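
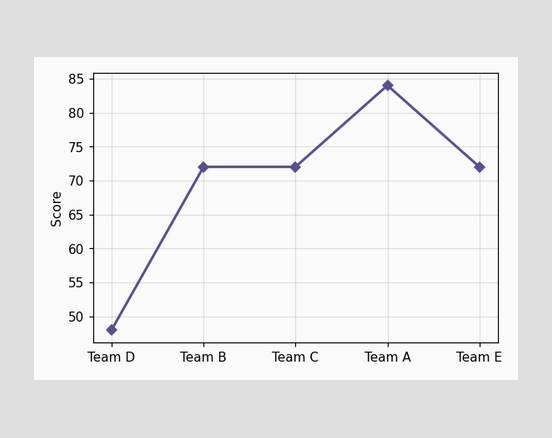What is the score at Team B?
At Team B, the line is at 72.

72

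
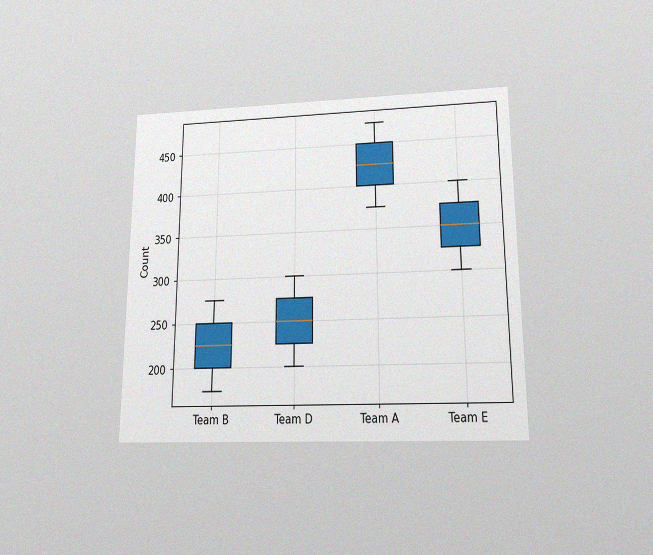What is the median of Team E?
350

The chart is viewed slightly from below, with some photo noise. The median line in the Team E box sits at 350.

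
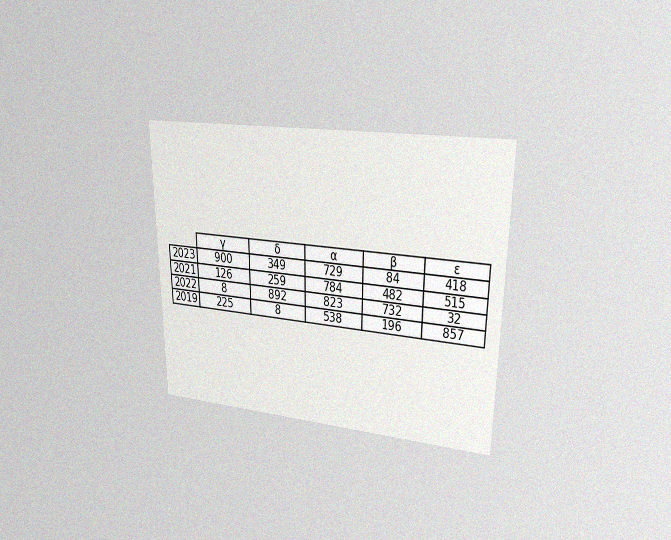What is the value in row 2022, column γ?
8

The chart is viewed at a slight angle, with some photo noise. The (2022, γ) cell reads 8.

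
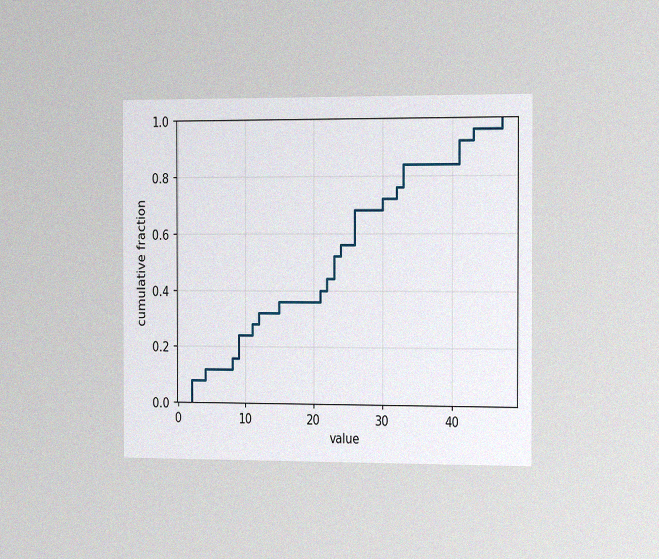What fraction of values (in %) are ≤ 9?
24%

The chart is viewed slightly from the right, with some photo noise. At x=9 the ECDF step is at 24%.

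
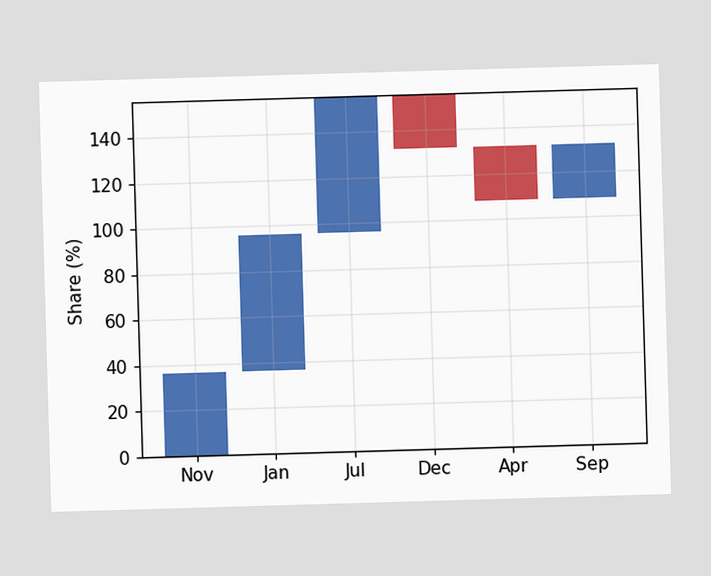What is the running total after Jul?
156%

After Jul the running total reaches 156%.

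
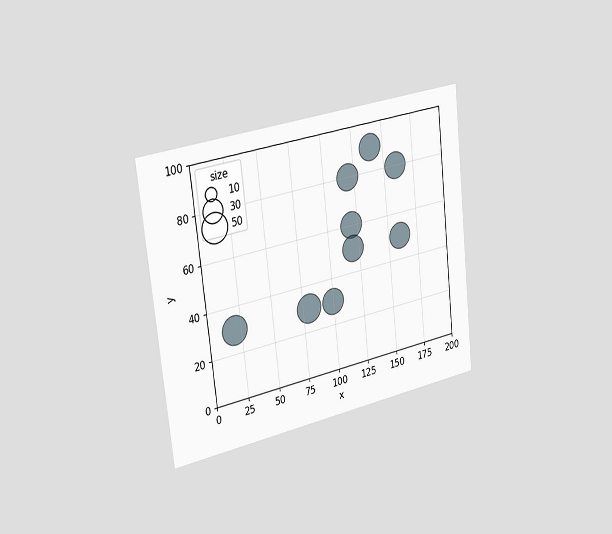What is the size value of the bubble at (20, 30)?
The chart is tilted about 6° counter-clockwise and viewed slightly from the left. Matching the bubble at (20, 30) against the size legend gives 50.

50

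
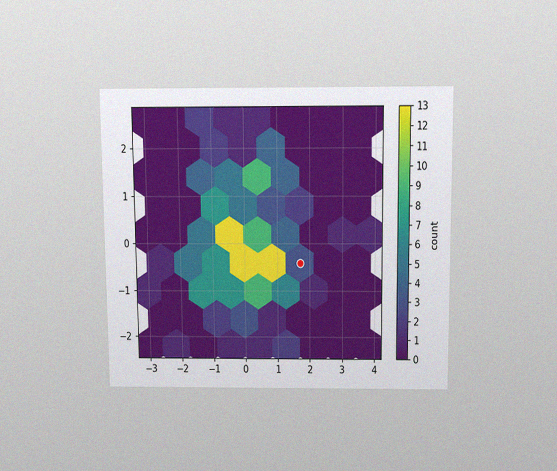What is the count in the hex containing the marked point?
3

The chart is viewed slightly from above, with some photo noise. The marked hex reads 3 on the colorbar.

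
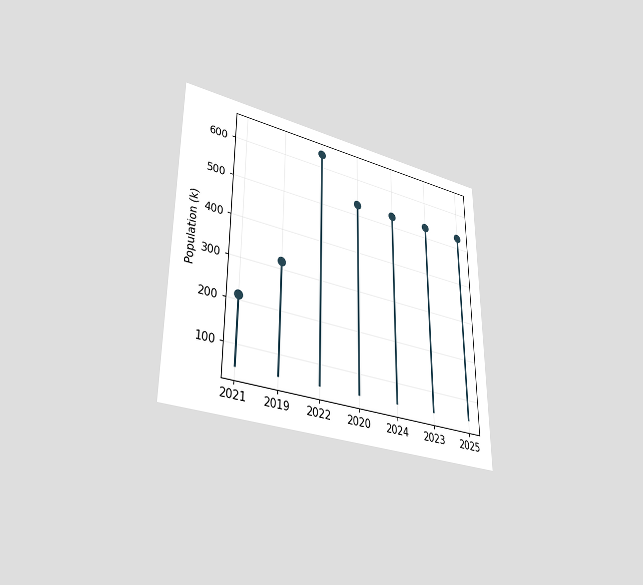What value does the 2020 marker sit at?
530k

The chart is viewed at a slight angle. The 2020 marker sits at 530k.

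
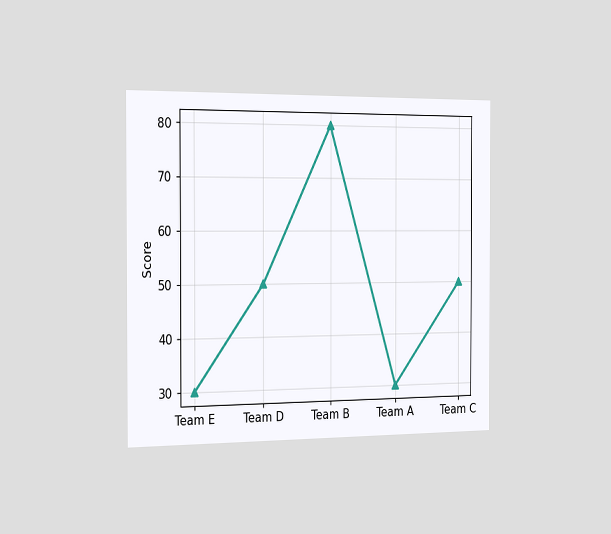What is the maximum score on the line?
The chart is viewed slightly from the left. The highest point is at Team B, and reading across to the y-axis gives 80.

80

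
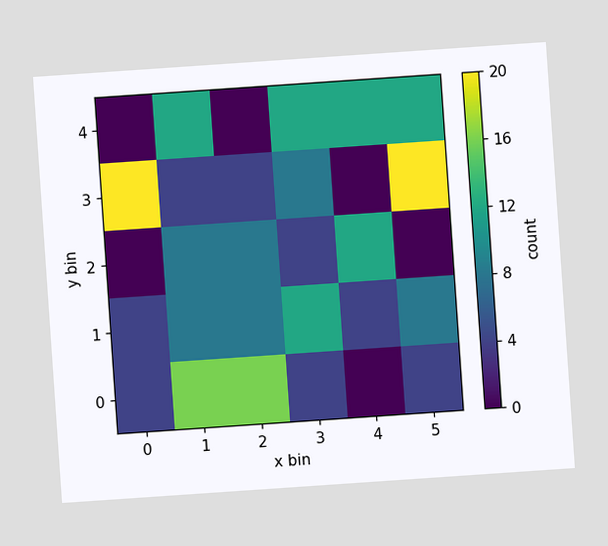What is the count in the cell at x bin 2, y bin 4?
0

The chart is tilted about 4° counter-clockwise. Matching the cell (2, 4) against the colorbar gives 0.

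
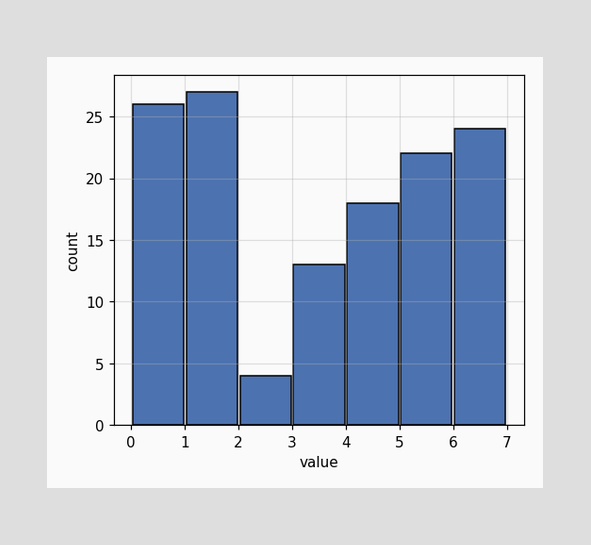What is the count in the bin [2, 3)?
4

The [2, 3) bin has height 4.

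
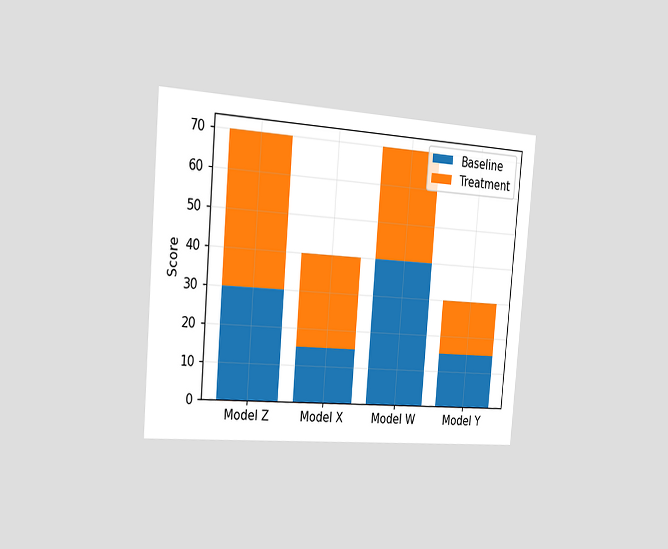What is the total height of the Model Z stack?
70

The chart is tilted about 5° clockwise and viewed slightly from the left. The Model Z stack's top reaches 70 on the y-axis.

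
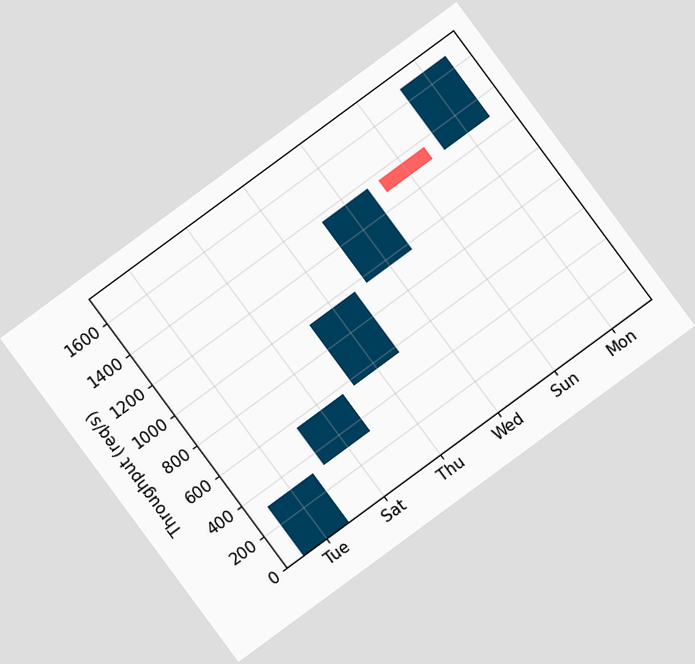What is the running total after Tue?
The chart is tilted about 36° counter-clockwise. After Tue the running total reaches 320req/s.

320req/s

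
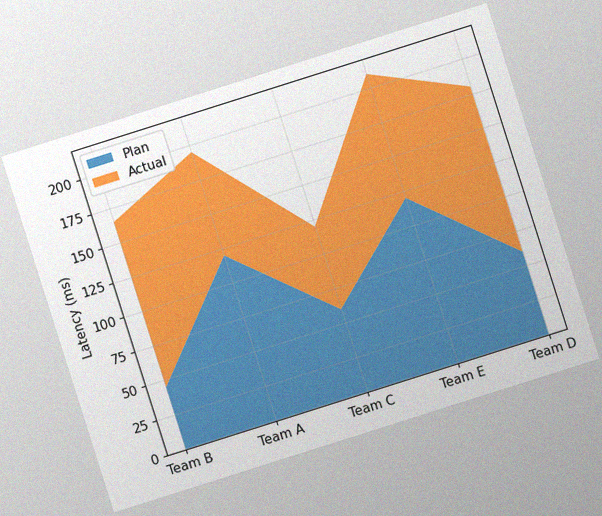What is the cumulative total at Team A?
The chart is tilted about 18° counter-clockwise, with some photo noise. The stacked total at Team A reaches 195ms.

195ms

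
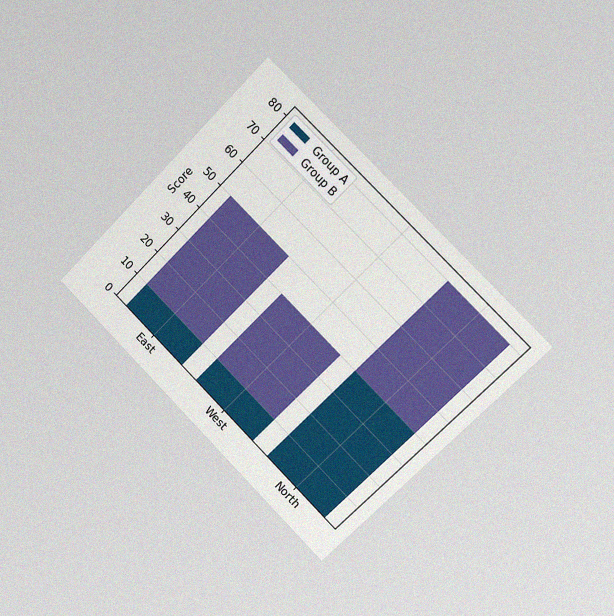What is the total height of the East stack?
The chart is tilted about 45° clockwise and viewed slightly from the right, with some photo noise. The East stack's top reaches 50 on the y-axis.

50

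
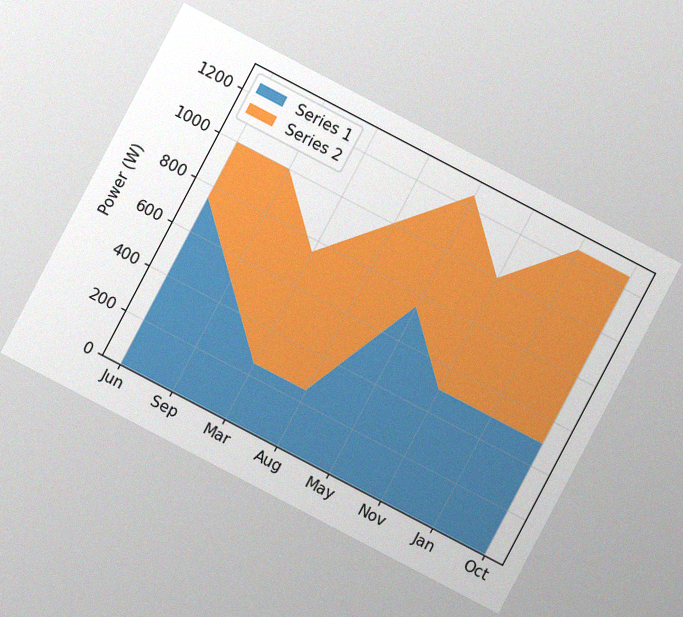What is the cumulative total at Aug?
1000W

The chart is tilted about 28° clockwise, with some photo noise. The stacked total at Aug reaches 1000W.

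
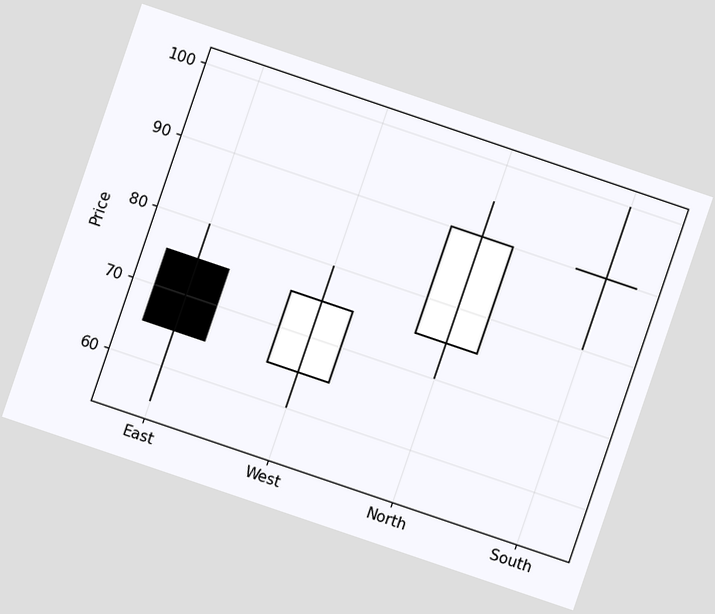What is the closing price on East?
65

The chart is tilted about 19° clockwise. The East candle closes at 65.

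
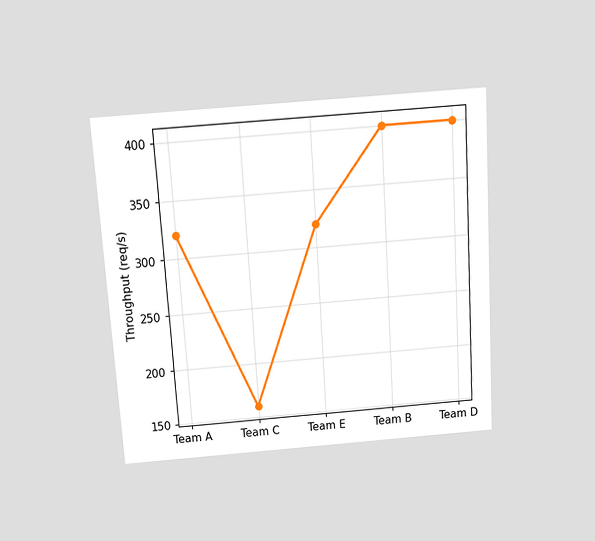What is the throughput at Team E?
The chart is tilted about 4° counter-clockwise and viewed slightly from above. At Team E, the line is at 320req/s.

320req/s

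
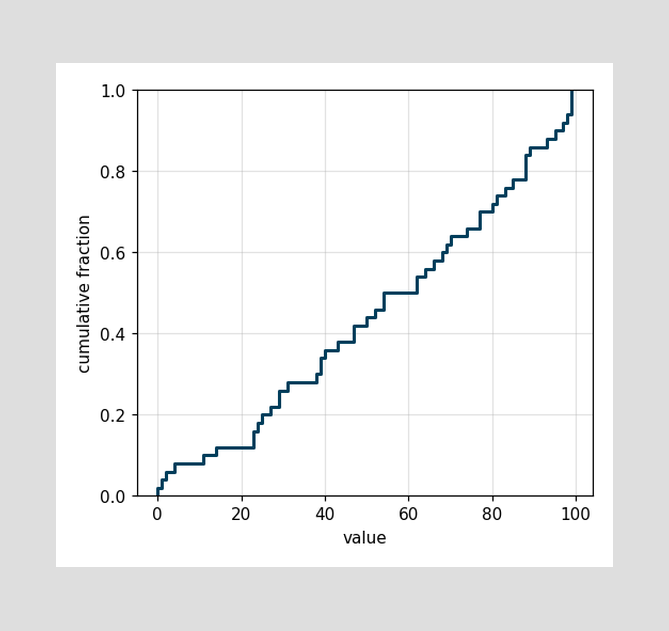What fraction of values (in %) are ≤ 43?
38%

At x=43 the ECDF step is at 38%.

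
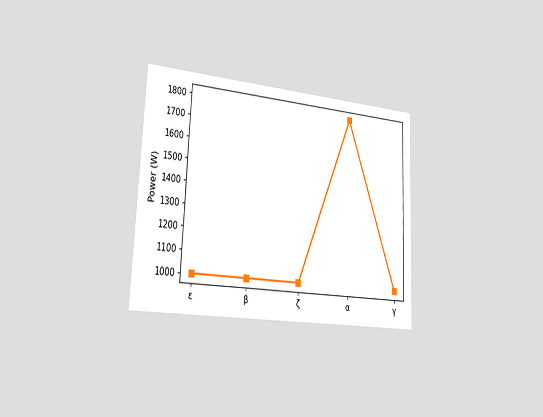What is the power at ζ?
1000W

The chart is tilted about 3° clockwise and viewed slightly from the left. At ζ, the line is at 1000W.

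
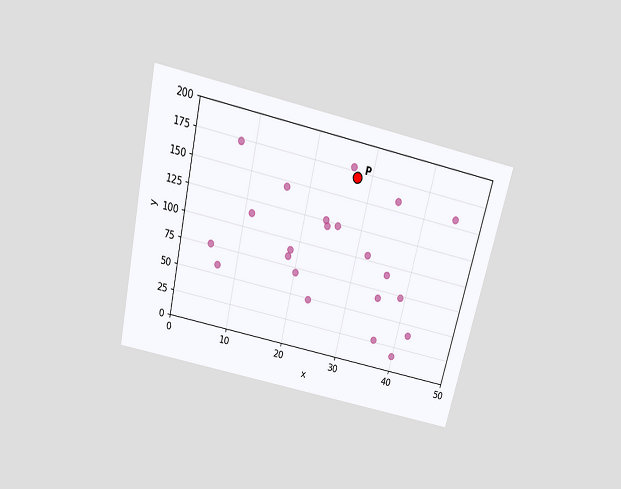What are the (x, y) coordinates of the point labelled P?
(27.5, 170)

The chart is tilted about 13° clockwise and viewed slightly from above. Following the gridlines from P to each axis, P sits at (27.5, 170).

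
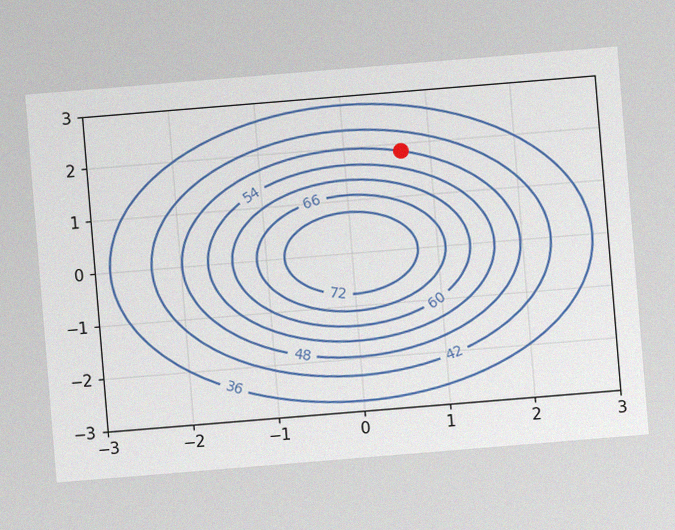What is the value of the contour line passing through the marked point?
48

The chart is tilted about 5° counter-clockwise, with some photo noise. The marked point sits on the contour labelled 48.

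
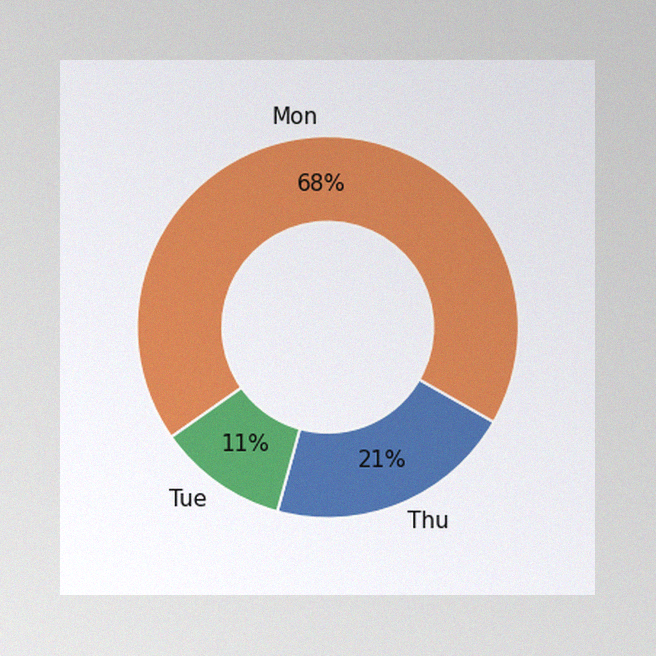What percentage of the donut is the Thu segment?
The image has some photo noise and uneven lighting. The Thu segment takes up 21% of the ring.

21%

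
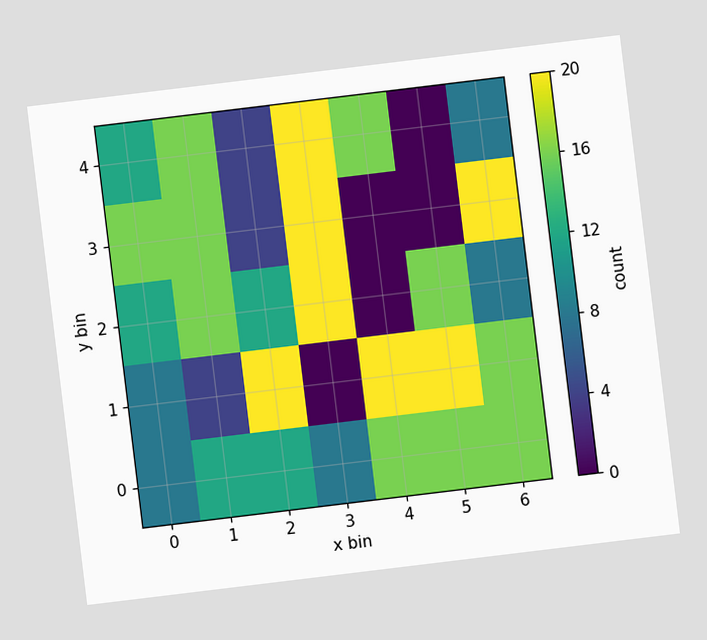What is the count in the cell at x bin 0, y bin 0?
8

The chart is tilted about 7° counter-clockwise. Matching the cell (0, 0) against the colorbar gives 8.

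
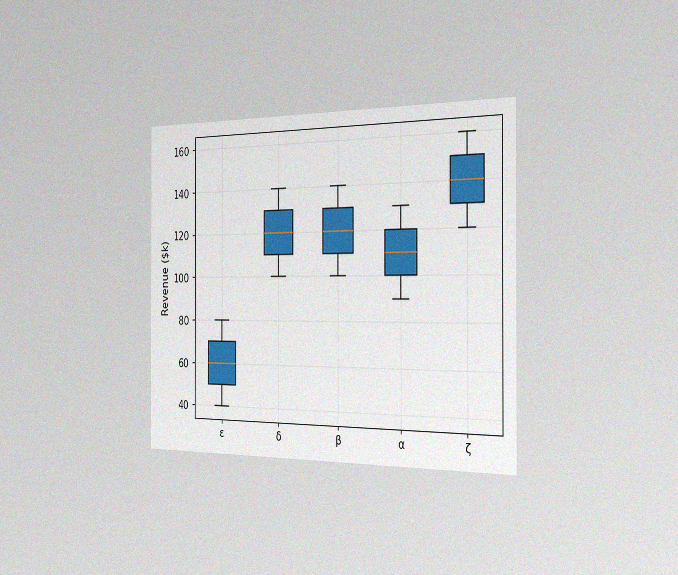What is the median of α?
The chart is viewed slightly from the right, with some photo noise. The median line in the α box sits at $110k.

$110k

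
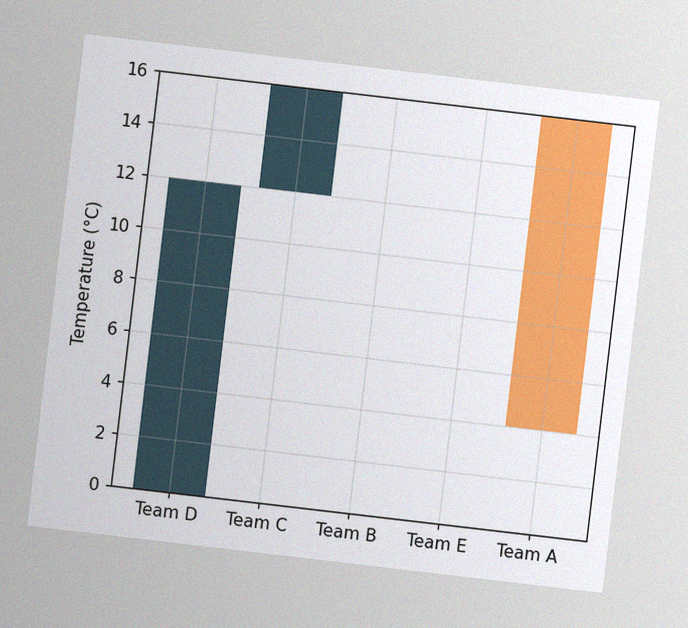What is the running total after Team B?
16°C

The chart is tilted about 7° clockwise, with some photo noise. After Team B the running total reaches 16°C.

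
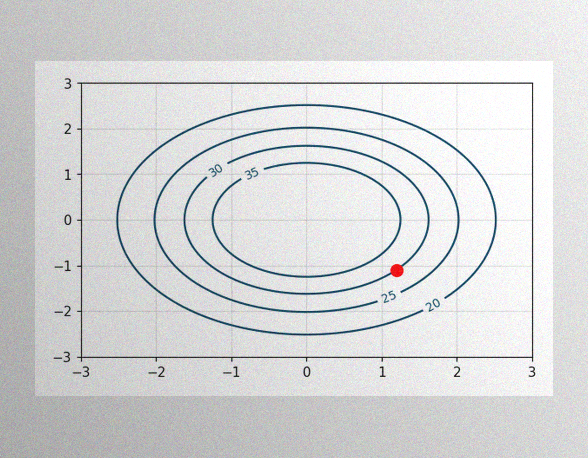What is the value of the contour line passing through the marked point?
30

The image has some photo noise and uneven lighting. The marked point sits on the contour labelled 30.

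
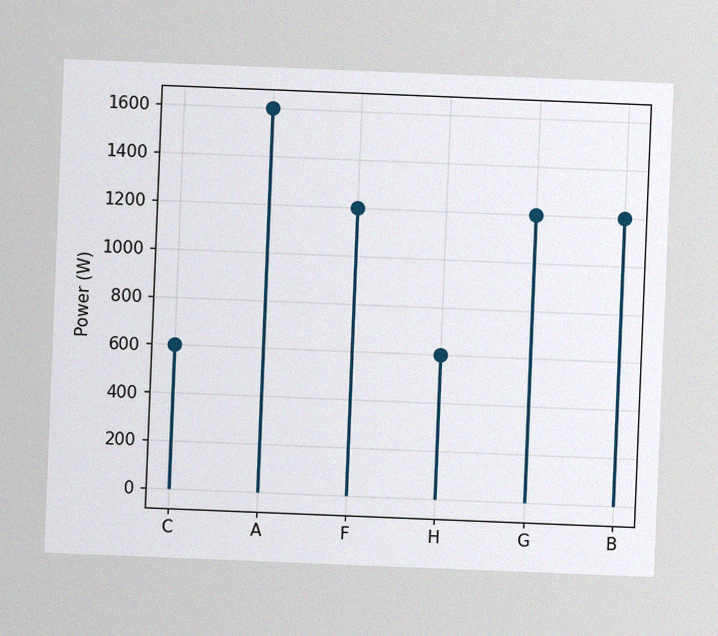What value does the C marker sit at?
The chart is tilted about 2° clockwise, with some photo noise. The C marker sits at 600W.

600W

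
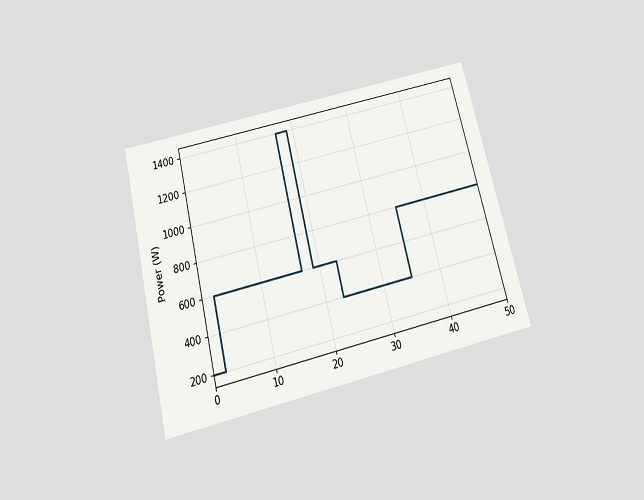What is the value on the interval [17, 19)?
The chart is tilted about 14° counter-clockwise and viewed slightly from below. On [17, 19) the step sits at 1400W.

1400W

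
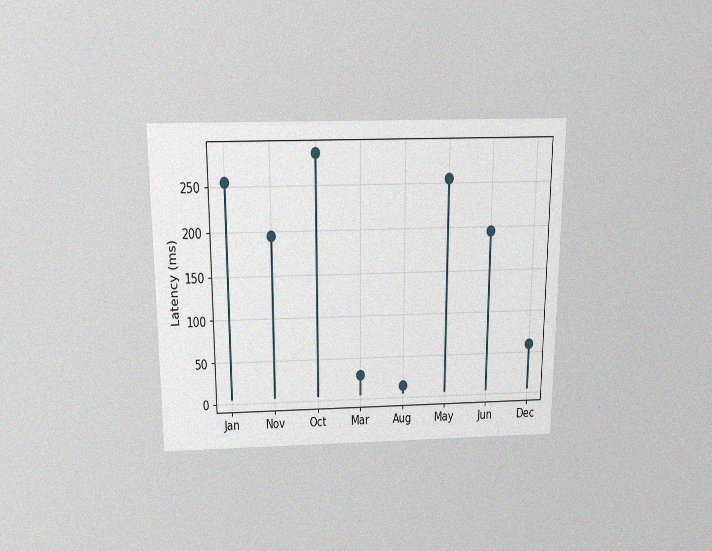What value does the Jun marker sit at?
195ms

The chart is viewed slightly from above, with some photo noise. The Jun marker sits at 195ms.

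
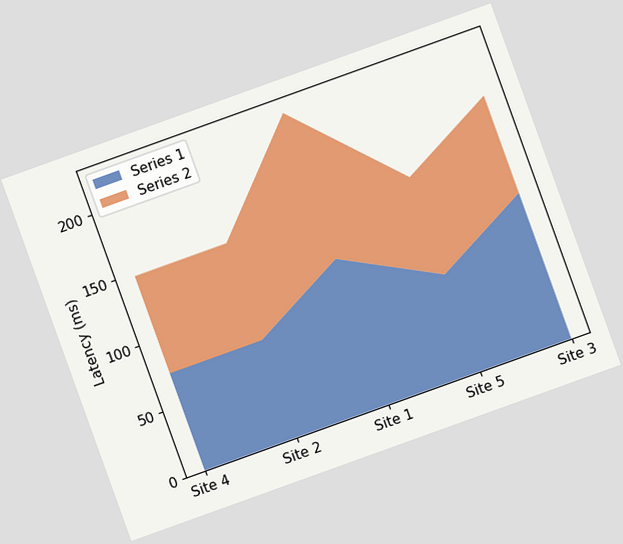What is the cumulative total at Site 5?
148ms

The chart is tilted about 20° counter-clockwise. The stacked total at Site 5 reaches 148ms.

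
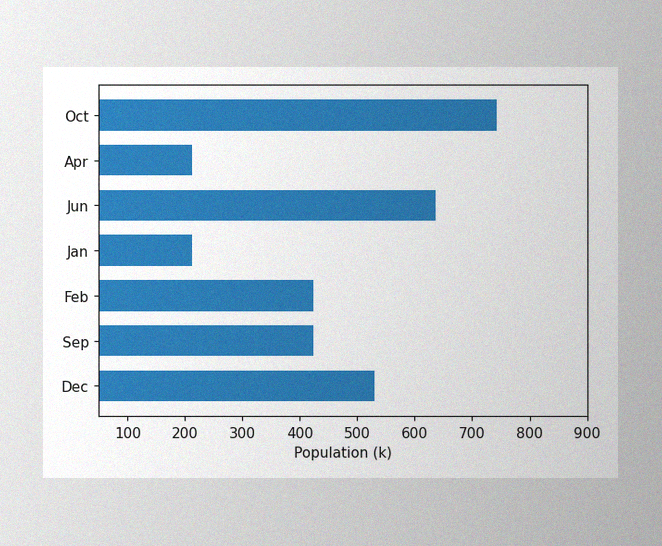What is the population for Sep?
The image has some photo noise and uneven lighting. Reading along the chart's x-axis, the Sep bar reaches 424k.

424k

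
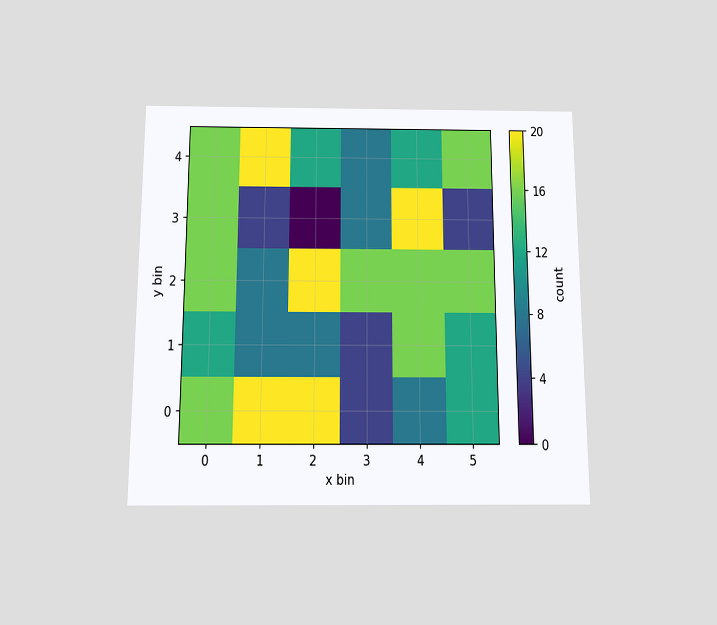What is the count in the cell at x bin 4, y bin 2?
The chart is viewed slightly from below. Matching the cell (4, 2) against the colorbar gives 16.

16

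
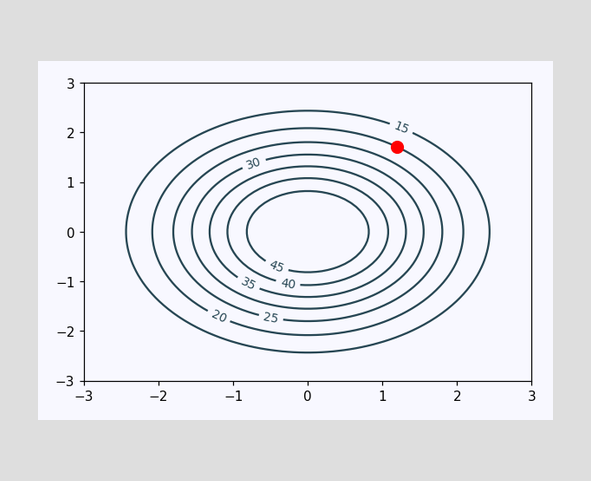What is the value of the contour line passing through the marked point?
20

The marked point sits on the contour labelled 20.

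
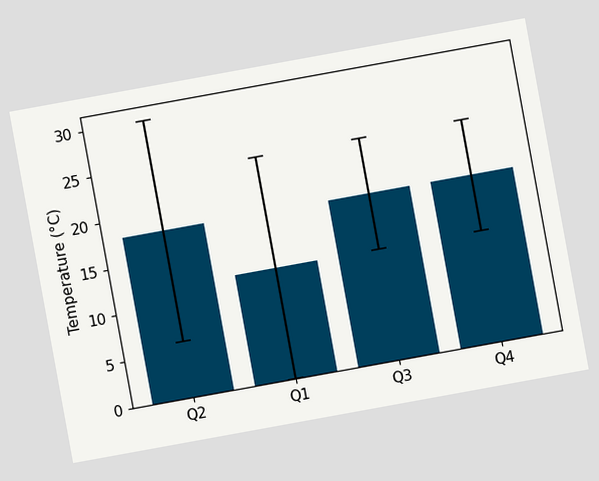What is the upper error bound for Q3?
The chart is tilted about 10° counter-clockwise. The Q3 bar's upper whisker reaches 24°C.

24°C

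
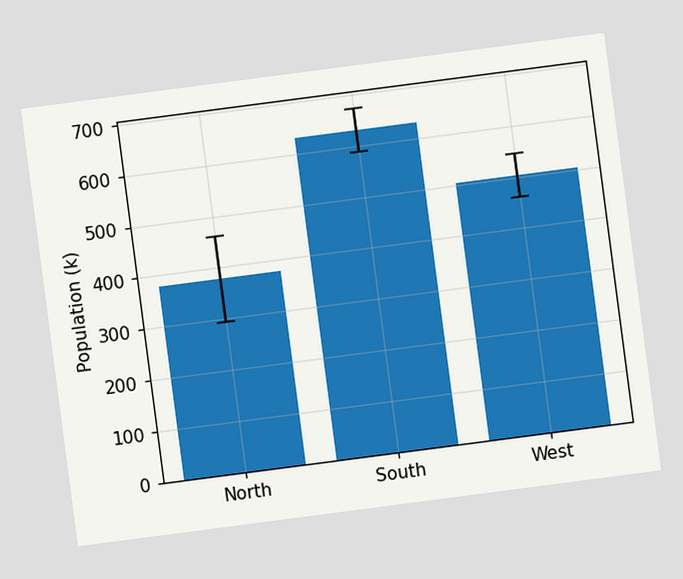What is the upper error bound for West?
The chart is tilted about 7° counter-clockwise. The West bar's upper whisker reaches 546k.

546k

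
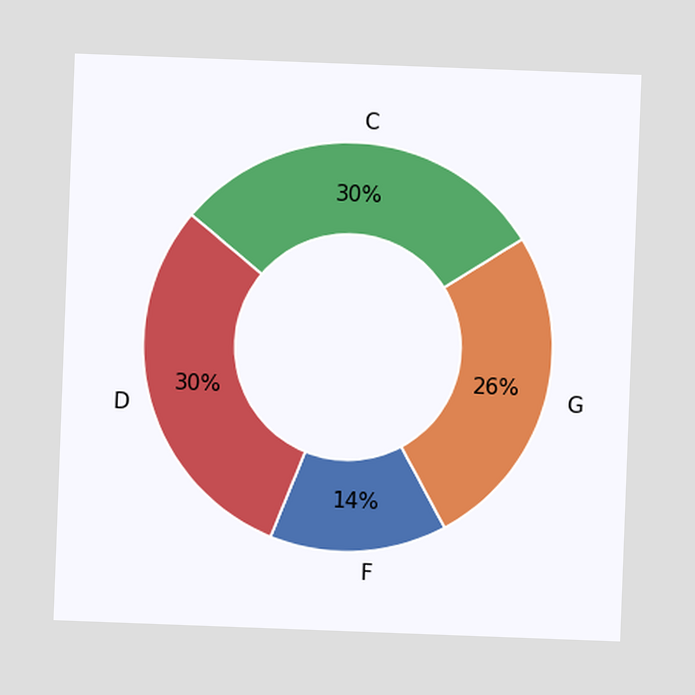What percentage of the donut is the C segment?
The chart is tilted about 2° clockwise. The C segment takes up 30% of the ring.

30%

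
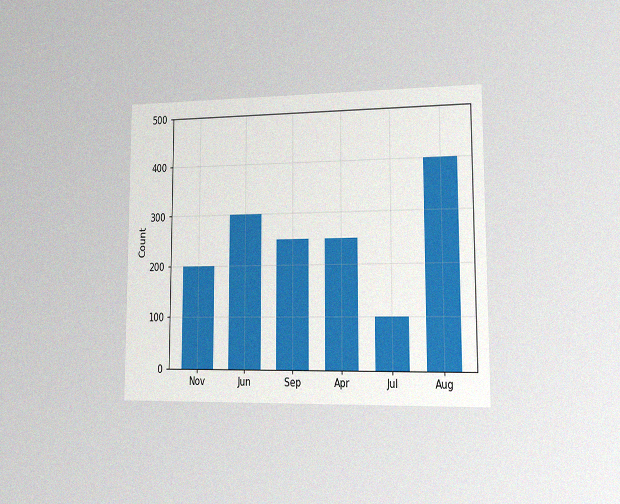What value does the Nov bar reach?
The chart is viewed slightly from the right, with some photo noise. Reading along the chart's y-axis, the Nov bar reaches 200.

200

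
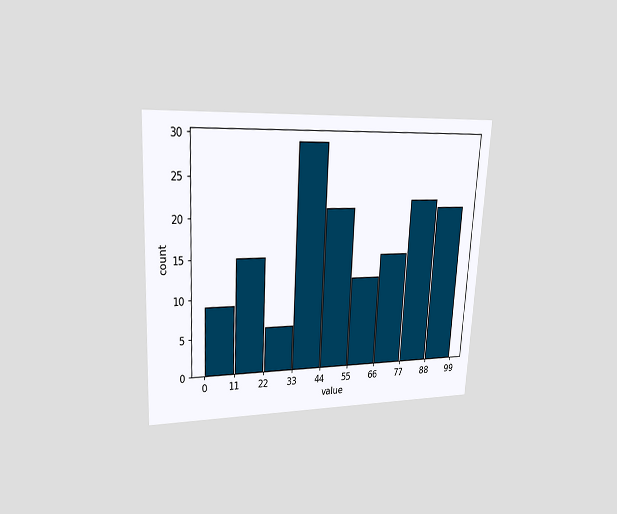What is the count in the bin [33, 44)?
29

The chart is tilted about 3° clockwise and viewed at a slight angle. The [33, 44) bin has height 29.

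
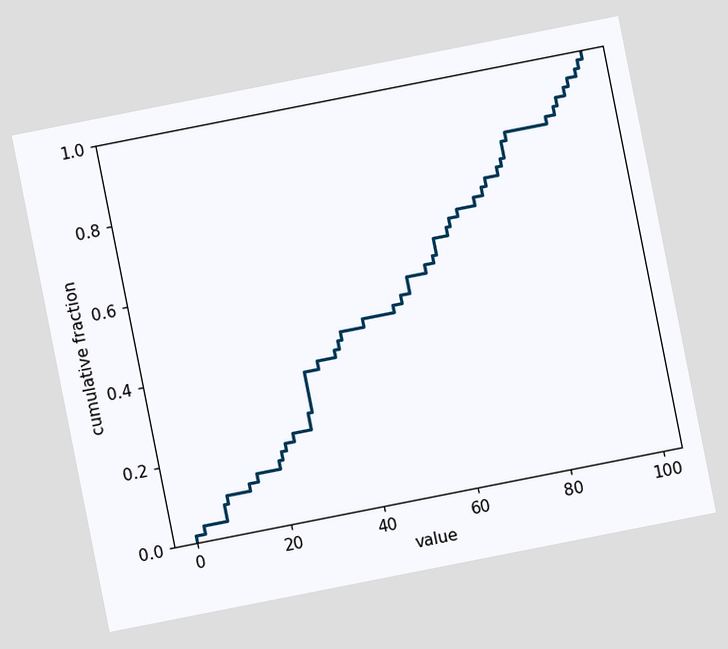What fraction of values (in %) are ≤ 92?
90%

The chart is tilted about 11° counter-clockwise. At x=92 the ECDF step is at 90%.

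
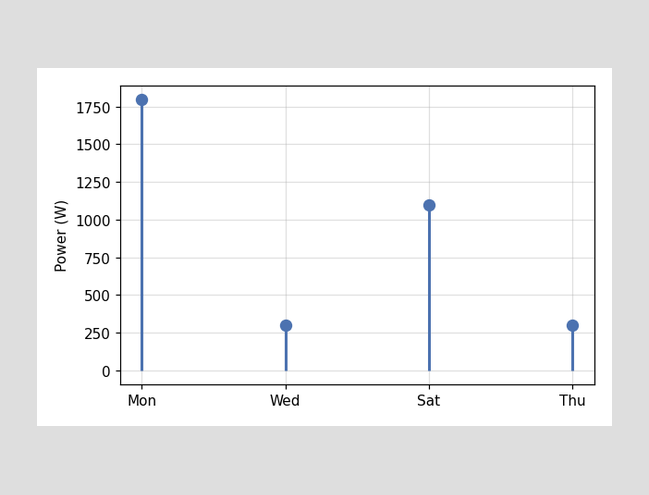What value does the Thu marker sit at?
300W

The Thu marker sits at 300W.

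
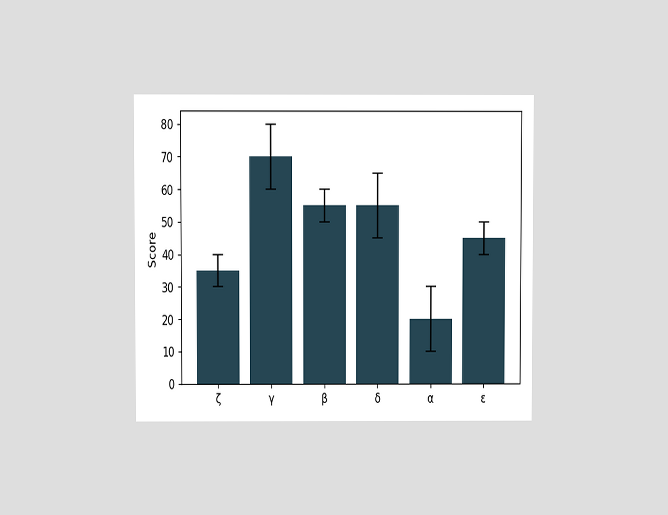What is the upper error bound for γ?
80

The chart is viewed at a slight angle. The γ bar's upper whisker reaches 80.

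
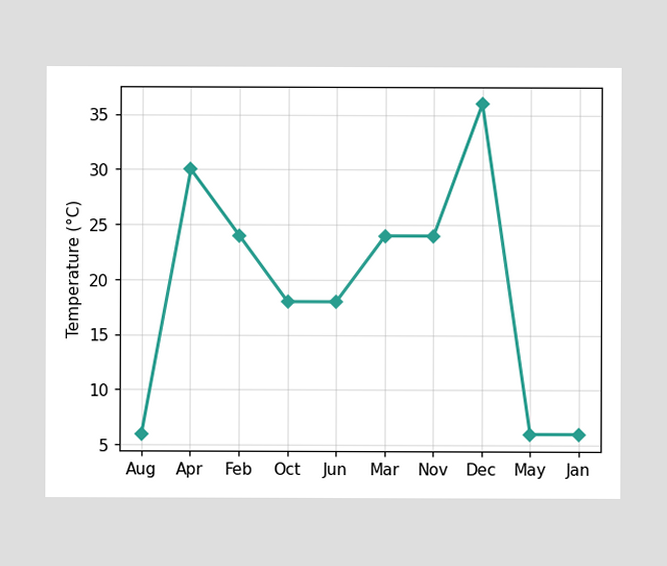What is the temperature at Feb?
24°C

At Feb, the line is at 24°C.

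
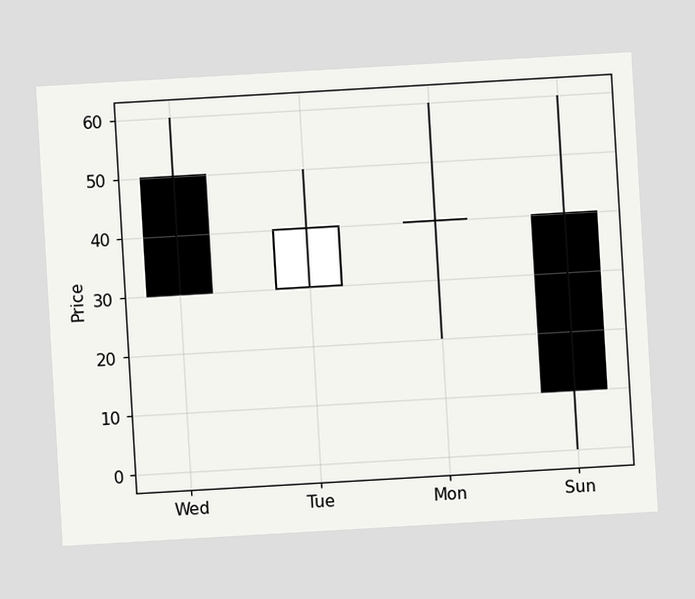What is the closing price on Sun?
The chart is tilted about 3° counter-clockwise. The Sun candle closes at 10.

10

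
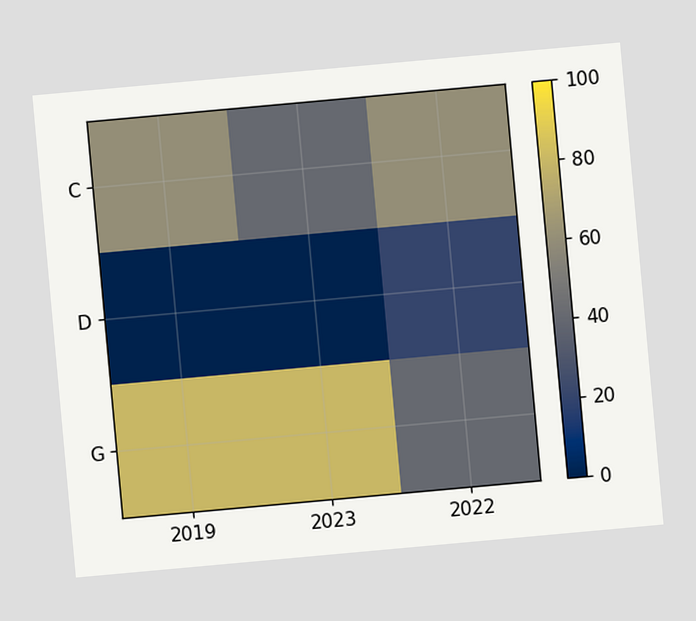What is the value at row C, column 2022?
60

The chart is tilted about 5° counter-clockwise. Matching cell (C, 2022) against the colorbar gives 60.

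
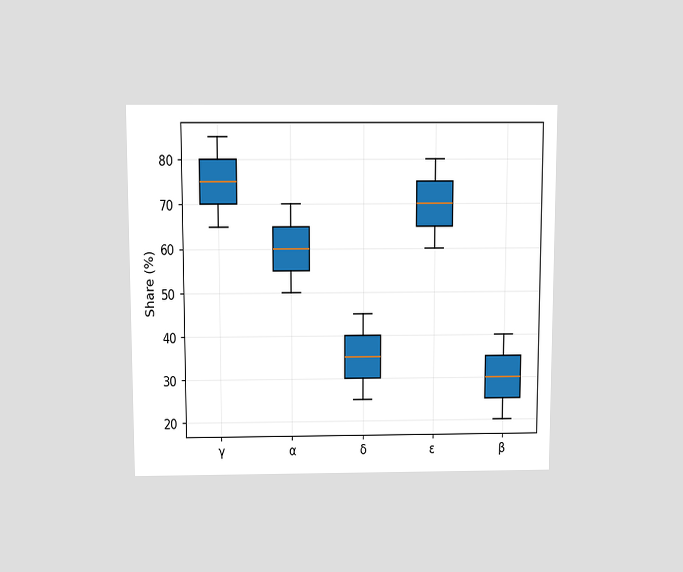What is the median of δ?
35%

The chart is viewed slightly from above. The median line in the δ box sits at 35%.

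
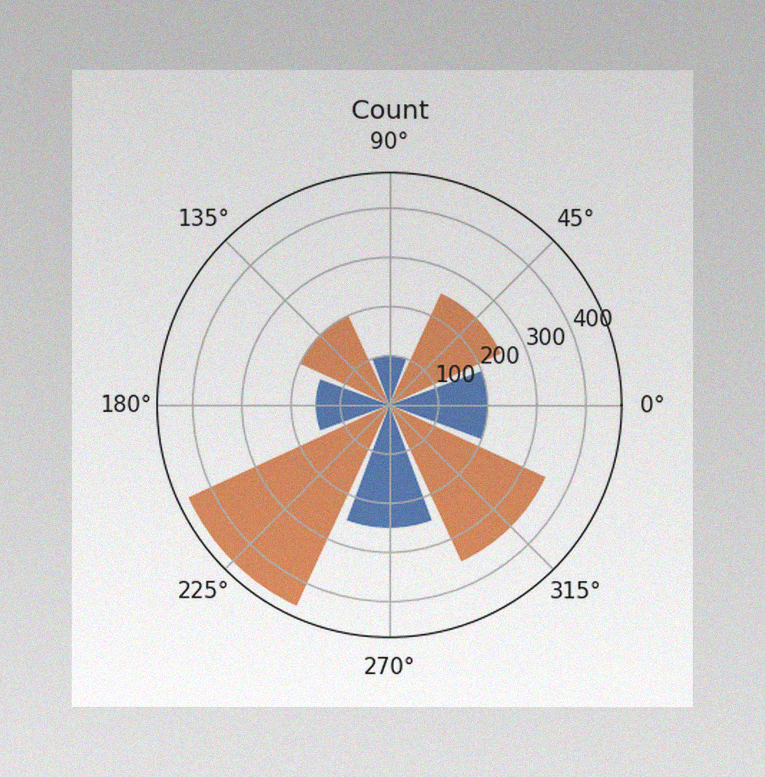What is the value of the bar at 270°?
250

The image has some photo noise and uneven lighting. The bar at 270° reaches 250 on the radial axis.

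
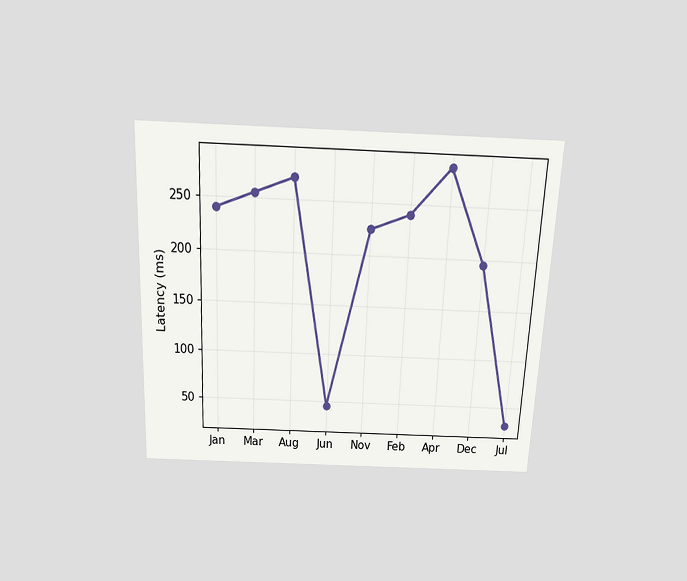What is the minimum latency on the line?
The chart is tilted about 3° clockwise and viewed slightly from above. The lowest point is at Jul, and reading across to the y-axis gives 30ms.

30ms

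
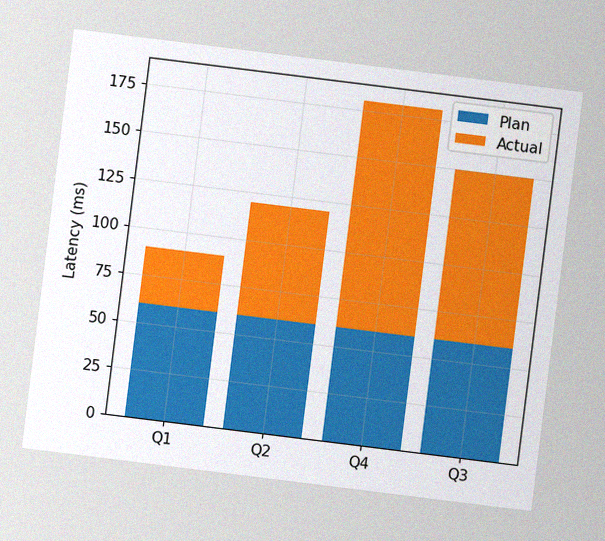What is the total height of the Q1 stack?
The chart is tilted about 7° clockwise, with some photo noise. The Q1 stack's top reaches 90ms on the y-axis.

90ms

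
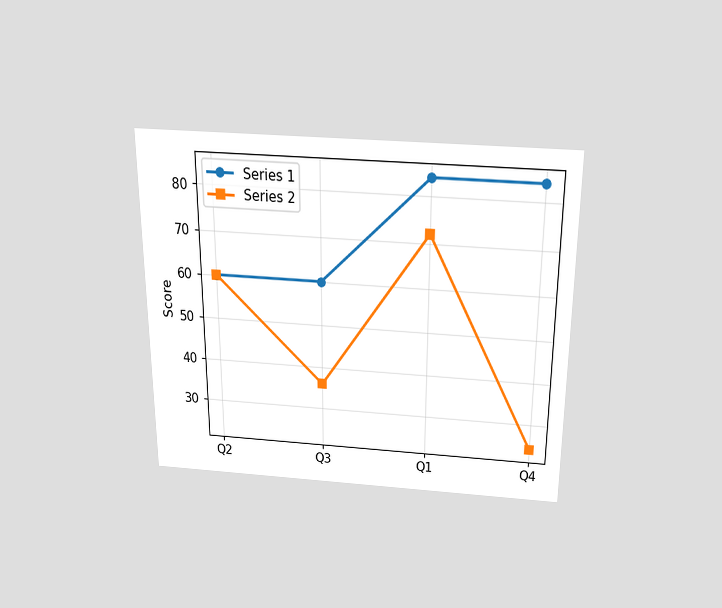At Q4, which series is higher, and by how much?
Series 1, by 60

The chart is viewed slightly from above. At Q4, Series 1 sits above the other line by 60.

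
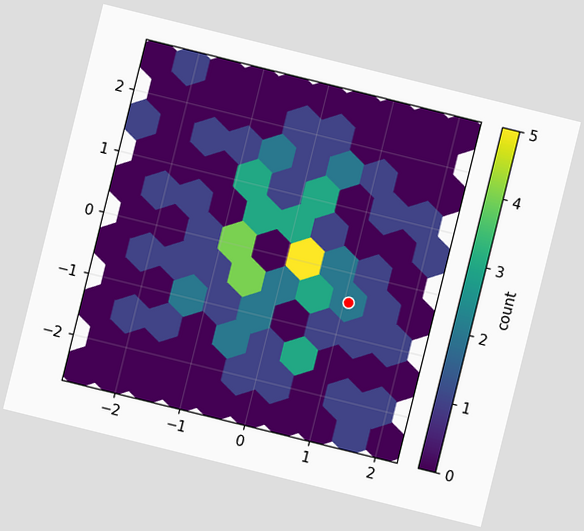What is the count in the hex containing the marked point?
The chart is tilted about 14° clockwise. The marked hex reads 2 on the colorbar.

2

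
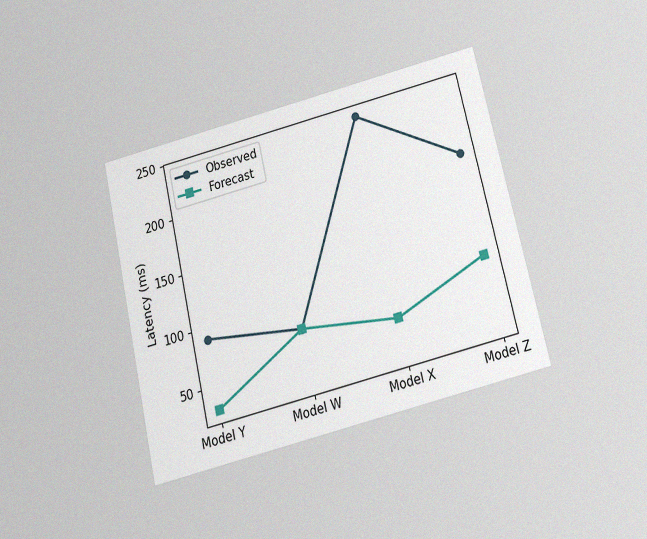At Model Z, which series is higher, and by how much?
Observed, by 90ms

The chart is tilted about 13° counter-clockwise and viewed slightly from below, with some photo noise. At Model Z, Observed sits above the other line by 90ms.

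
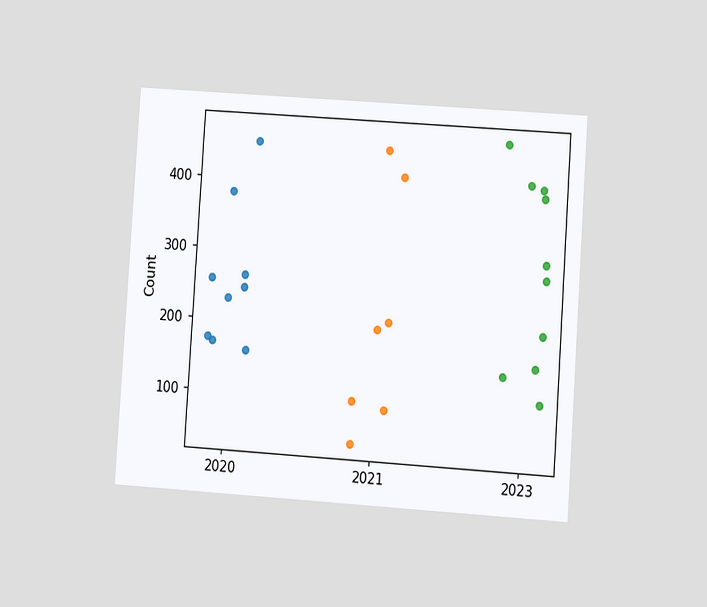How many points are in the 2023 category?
10

The chart is tilted about 4° clockwise and viewed at a slight angle. Counting the markers in the 2023 column gives 10.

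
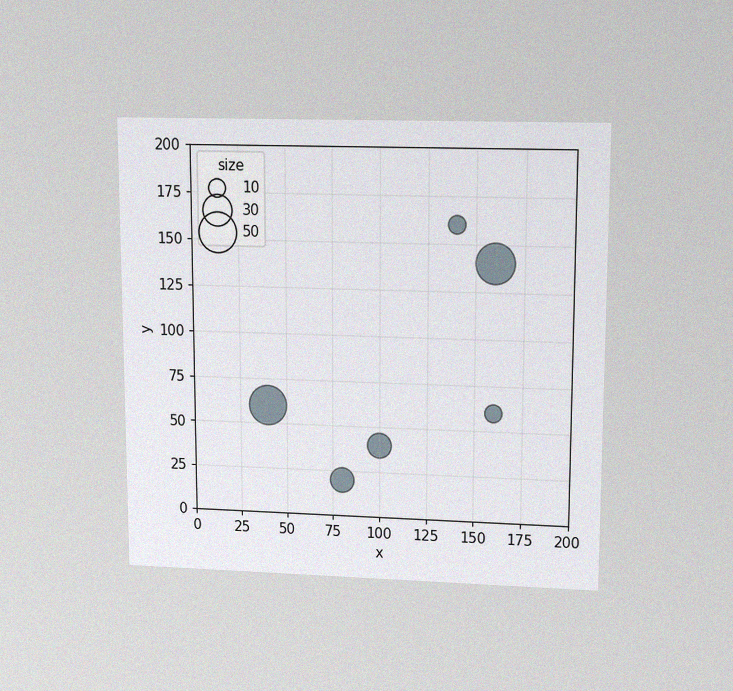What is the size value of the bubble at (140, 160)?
The chart is viewed slightly from above, with some photo noise. Matching the bubble at (140, 160) against the size legend gives 10.

10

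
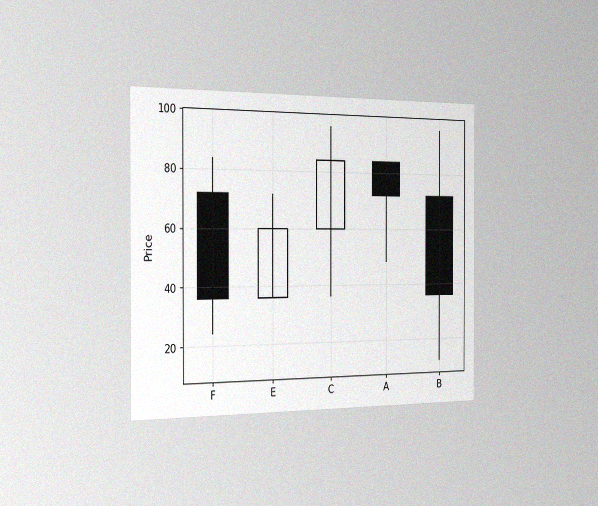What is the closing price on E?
60

The chart is viewed slightly from the left, with some photo noise. The E candle closes at 60.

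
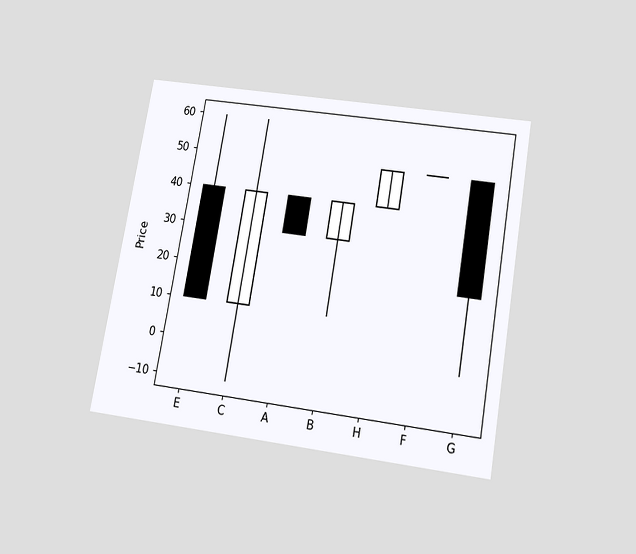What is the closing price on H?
50

The chart is tilted about 10° clockwise and viewed slightly from below. The H candle closes at 50.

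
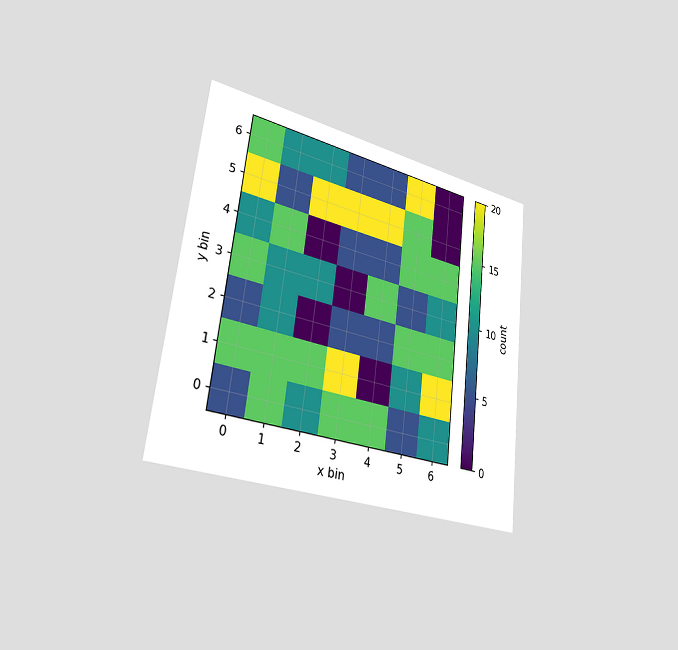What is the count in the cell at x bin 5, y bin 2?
The chart is tilted about 6° clockwise and viewed slightly from the left. Matching the cell (5, 2) against the colorbar gives 15.

15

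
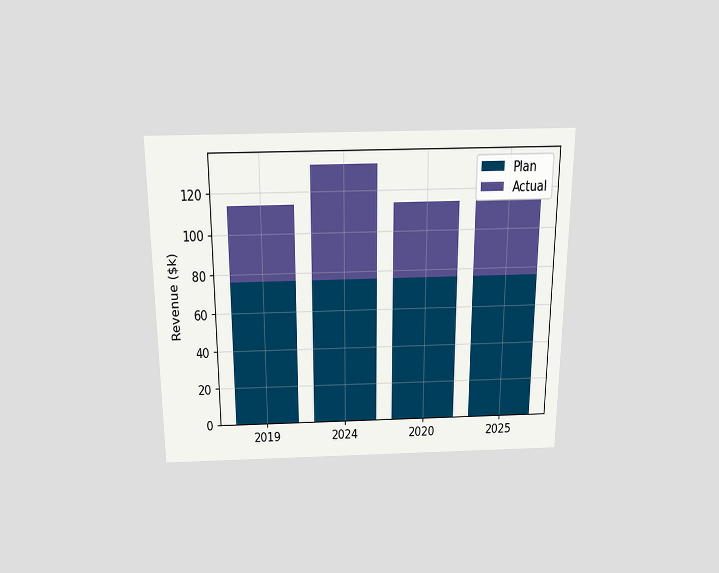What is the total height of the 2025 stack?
The chart is viewed slightly from above. The 2025 stack's top reaches $114k on the y-axis.

$114k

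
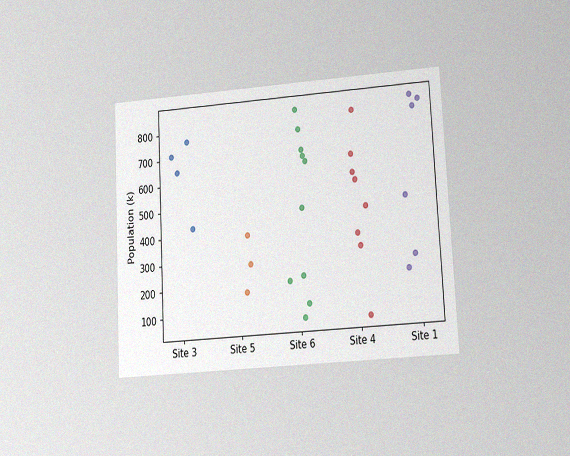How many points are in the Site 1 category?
The chart is tilted about 3° counter-clockwise and viewed at a slight angle, with some photo noise. Counting the markers in the Site 1 column gives 6.

6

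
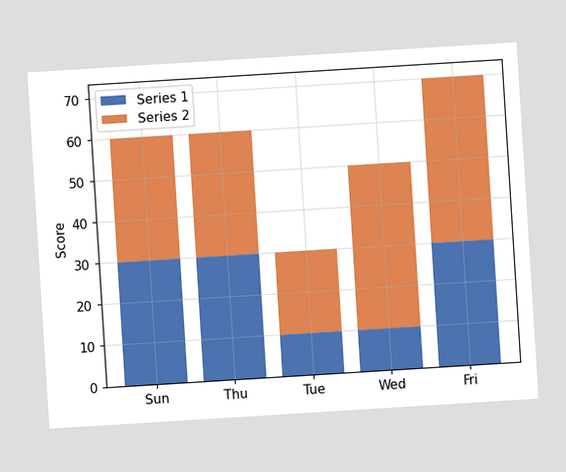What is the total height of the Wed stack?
The chart is tilted about 4° counter-clockwise. The Wed stack's top reaches 50 on the y-axis.

50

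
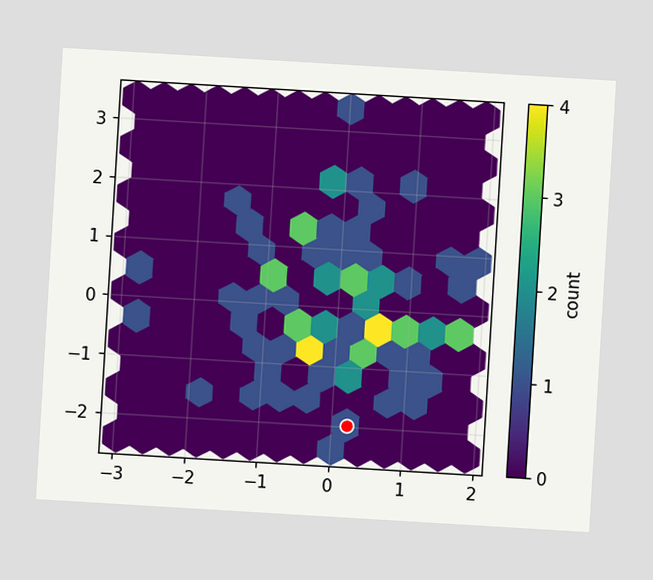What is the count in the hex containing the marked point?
The chart is tilted about 3° clockwise. The marked hex reads 1 on the colorbar.

1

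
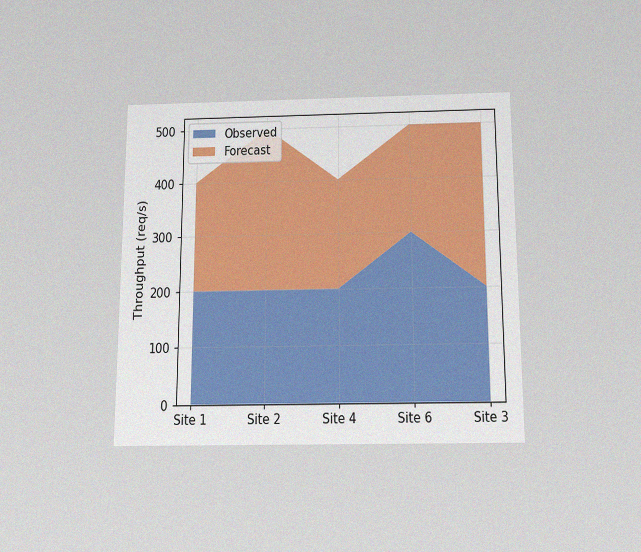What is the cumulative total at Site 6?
The chart is viewed slightly from below, with some photo noise. The stacked total at Site 6 reaches 500req/s.

500req/s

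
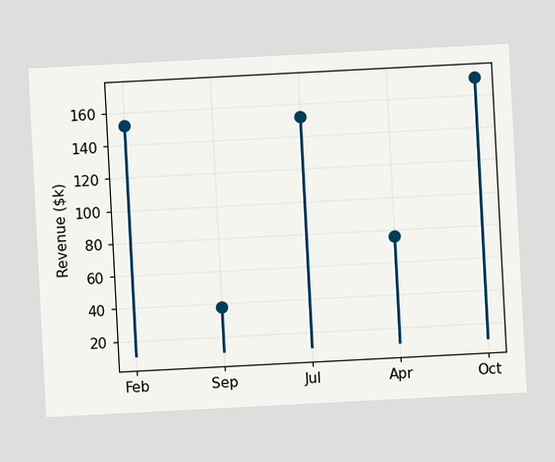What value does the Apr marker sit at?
$76k

The chart is tilted about 3° counter-clockwise. The Apr marker sits at $76k.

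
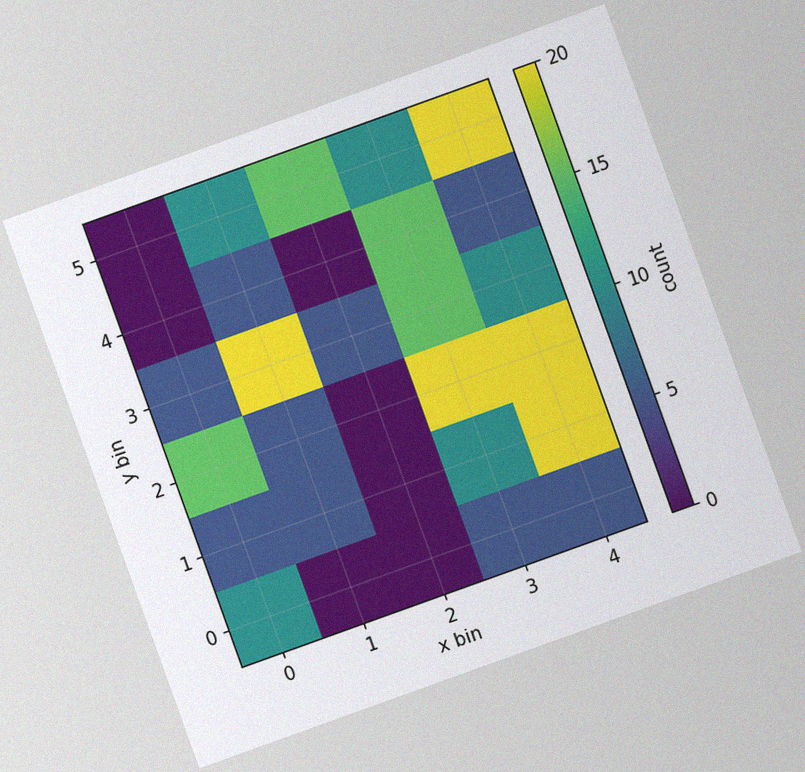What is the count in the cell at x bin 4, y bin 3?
10

The chart is tilted about 20° counter-clockwise, with some photo noise. Matching the cell (4, 3) against the colorbar gives 10.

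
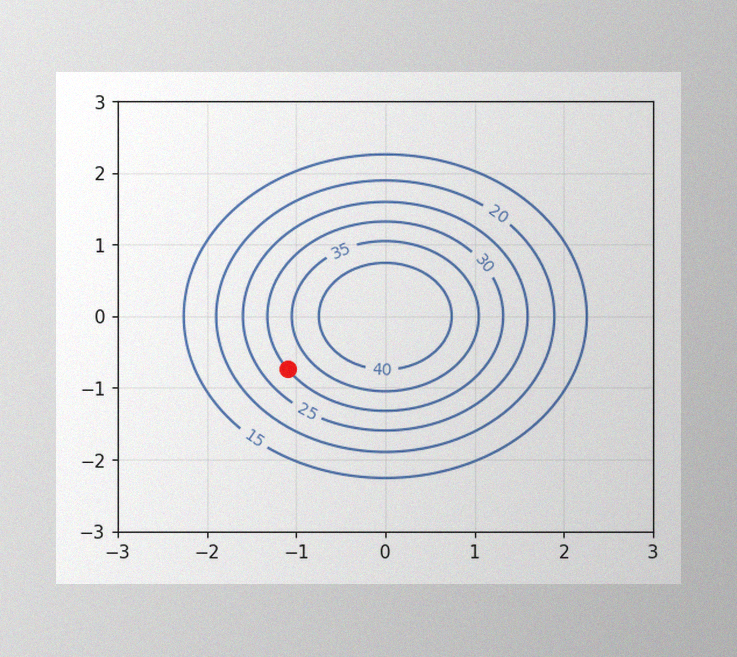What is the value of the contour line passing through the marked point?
30

The image has some photo noise and uneven lighting. The marked point sits on the contour labelled 30.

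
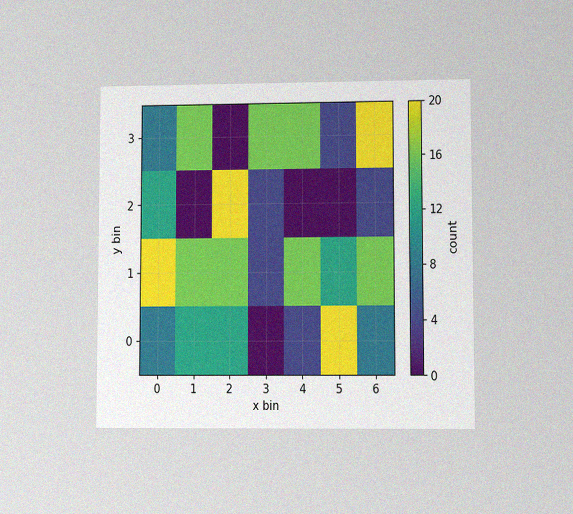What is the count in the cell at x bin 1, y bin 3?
16

The chart is viewed at a slight angle, with some photo noise. Matching the cell (1, 3) against the colorbar gives 16.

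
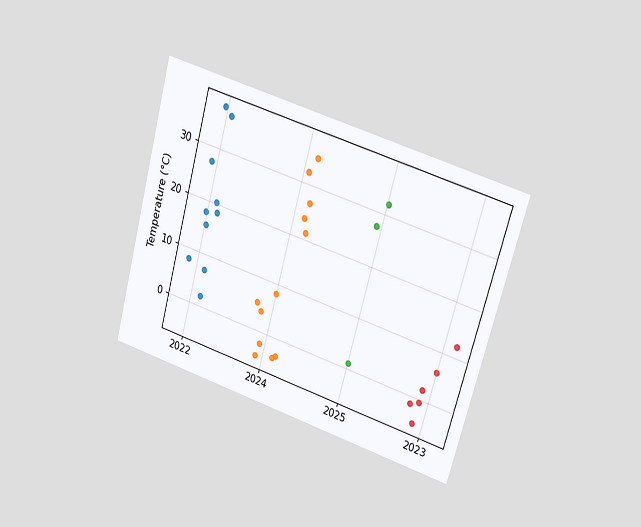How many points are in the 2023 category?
6

The chart is tilted about 16° clockwise and viewed at a slight angle. Counting the markers in the 2023 column gives 6.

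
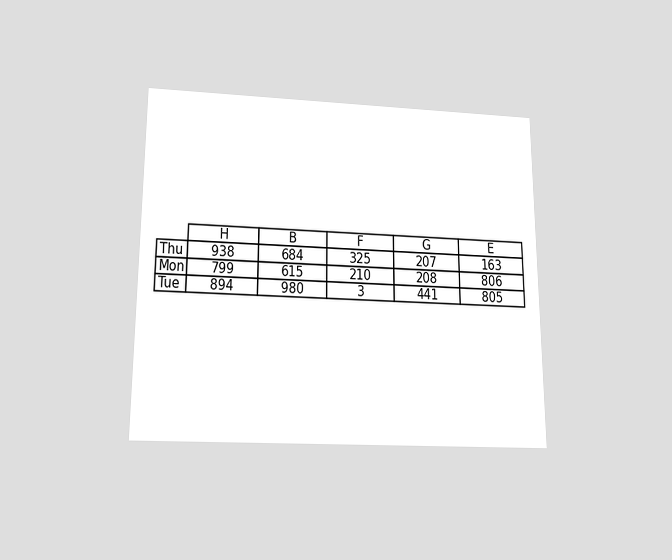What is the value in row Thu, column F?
325

The chart is viewed slightly from below. The (Thu, F) cell reads 325.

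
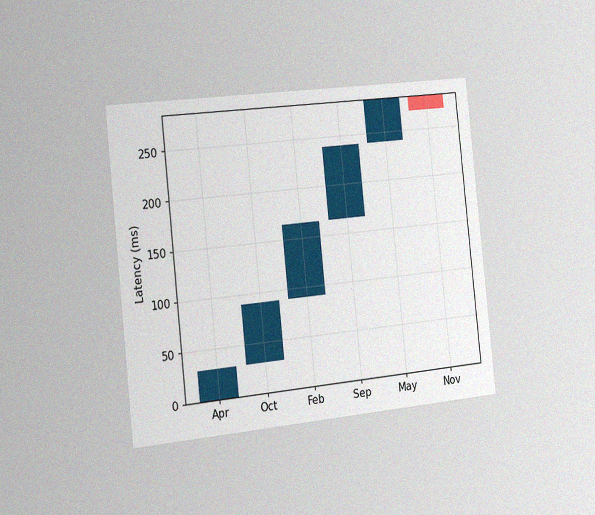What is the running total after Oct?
The chart is tilted about 6° counter-clockwise and viewed slightly from the left, with some photo noise. After Oct the running total reaches 90ms.

90ms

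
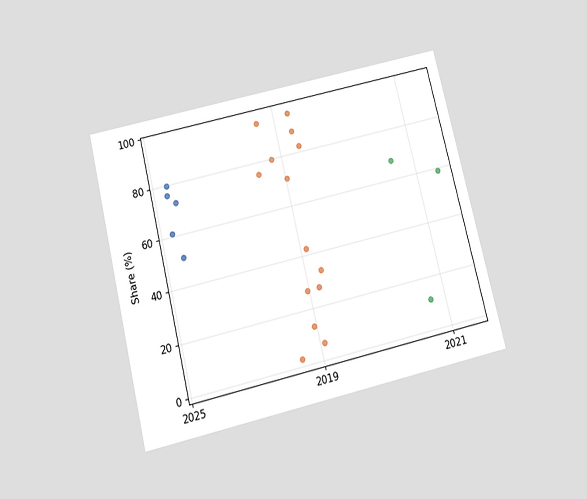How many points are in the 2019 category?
14

The chart is tilted about 14° counter-clockwise and viewed slightly from below. Counting the markers in the 2019 column gives 14.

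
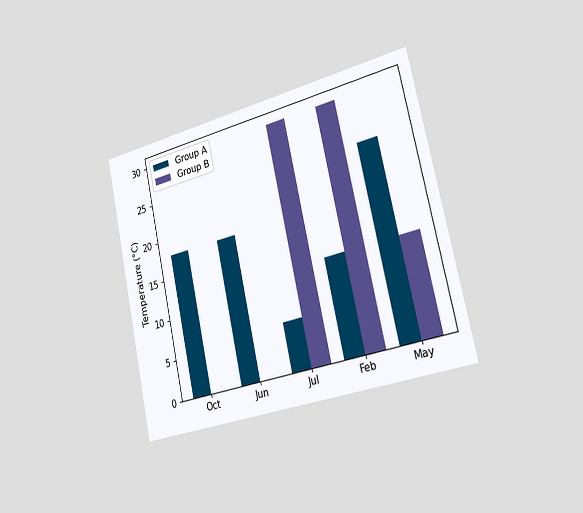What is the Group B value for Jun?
0°C

The chart is tilted about 12° counter-clockwise and viewed slightly from the right. The Group B bar at Jun reaches 0°C on the y-axis.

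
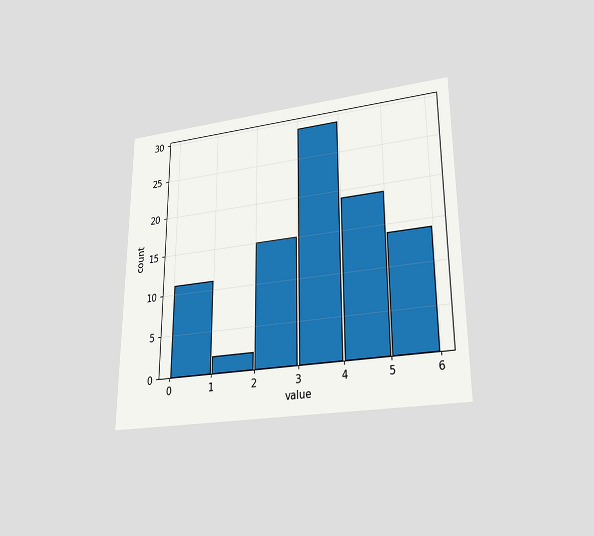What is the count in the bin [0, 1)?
The chart is viewed at a slight angle. The [0, 1) bin has height 11.

11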